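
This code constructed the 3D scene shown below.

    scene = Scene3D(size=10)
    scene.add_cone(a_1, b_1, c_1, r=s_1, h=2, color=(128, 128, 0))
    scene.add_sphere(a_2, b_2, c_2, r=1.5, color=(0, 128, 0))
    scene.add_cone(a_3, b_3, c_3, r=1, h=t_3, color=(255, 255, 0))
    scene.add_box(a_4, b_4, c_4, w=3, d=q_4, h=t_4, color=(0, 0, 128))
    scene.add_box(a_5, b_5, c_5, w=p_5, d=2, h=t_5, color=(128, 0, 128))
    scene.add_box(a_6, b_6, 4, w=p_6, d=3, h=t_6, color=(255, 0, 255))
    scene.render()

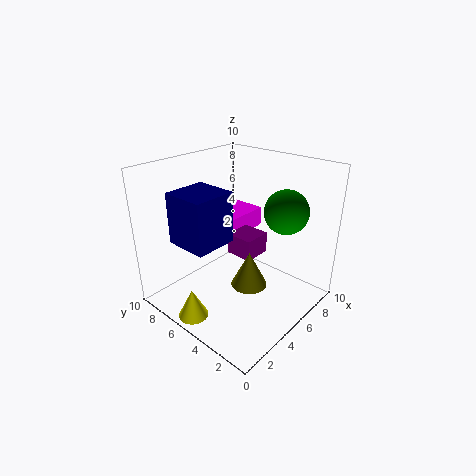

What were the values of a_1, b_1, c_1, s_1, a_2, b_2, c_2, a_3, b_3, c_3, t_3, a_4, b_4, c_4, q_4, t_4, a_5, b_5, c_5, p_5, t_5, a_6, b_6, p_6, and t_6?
a_1 = 2, b_1 = 1.5, c_1 = 4.5, s_1 = 1, a_2 = 7, b_2 = 2.5, c_2 = 7, a_3 = 1, b_3 = 5.5, c_3 = 0.5, t_3 = 2, a_4 = 1.5, b_4 = 5, c_4 = 5, q_4 = 3, t_4 = 3.5, a_5 = 5, b_5 = 4, c_5 = 3.5, p_5 = 2, t_5 = 1.5, a_6 = 6, b_6 = 6.5, p_6 = 3.5, t_6 = 1.5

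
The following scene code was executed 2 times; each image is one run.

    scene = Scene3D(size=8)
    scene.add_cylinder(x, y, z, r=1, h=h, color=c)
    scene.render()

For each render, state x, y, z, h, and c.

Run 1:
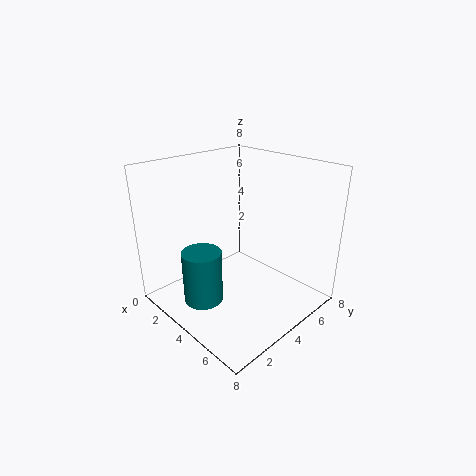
x = 4.25, y = 1.25, z = 1.5, h = 2.75, c = 'teal'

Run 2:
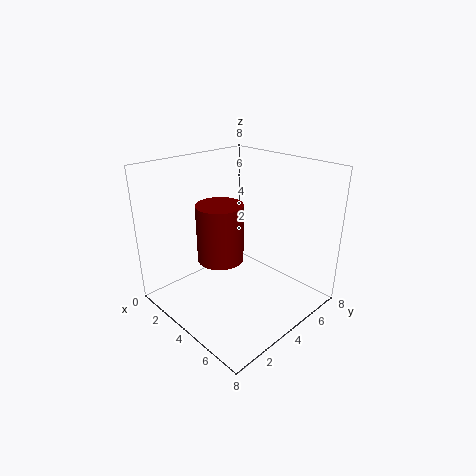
x = 6, y = 1, z = 4.75, h = 2.5, c = 'maroon'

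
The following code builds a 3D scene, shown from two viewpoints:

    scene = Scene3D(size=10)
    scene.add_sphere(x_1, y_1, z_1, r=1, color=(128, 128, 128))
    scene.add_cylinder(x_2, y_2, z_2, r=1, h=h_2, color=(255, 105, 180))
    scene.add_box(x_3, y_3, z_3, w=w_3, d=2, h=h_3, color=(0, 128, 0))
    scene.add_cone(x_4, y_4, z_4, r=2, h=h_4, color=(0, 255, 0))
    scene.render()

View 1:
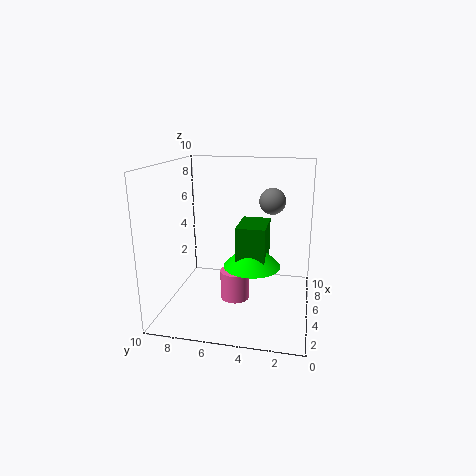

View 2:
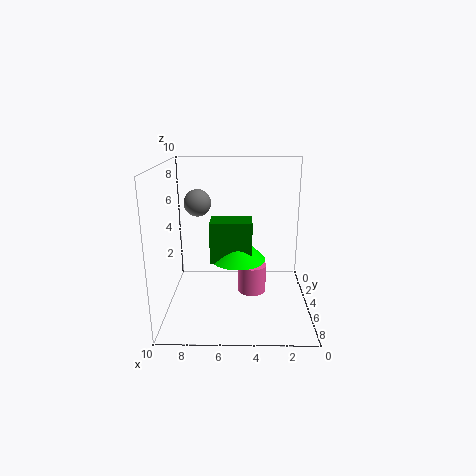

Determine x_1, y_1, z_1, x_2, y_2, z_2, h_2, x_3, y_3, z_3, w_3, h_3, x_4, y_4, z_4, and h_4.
x_1 = 8; y_1 = 3; z_1 = 7; x_2 = 4; y_2 = 5; z_2 = 1; h_2 = 2; x_3 = 4; y_3 = 3; z_3 = 3; w_3 = 3; h_3 = 3; x_4 = 5; y_4 = 4; z_4 = 3; h_4 = 2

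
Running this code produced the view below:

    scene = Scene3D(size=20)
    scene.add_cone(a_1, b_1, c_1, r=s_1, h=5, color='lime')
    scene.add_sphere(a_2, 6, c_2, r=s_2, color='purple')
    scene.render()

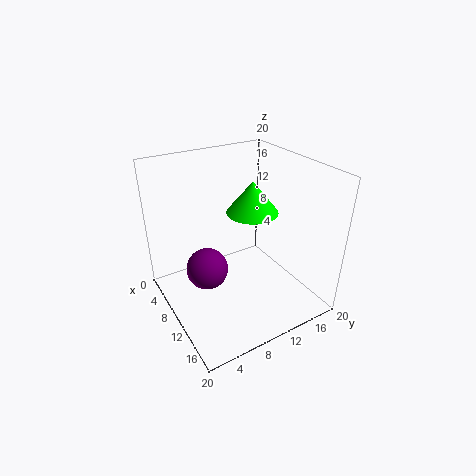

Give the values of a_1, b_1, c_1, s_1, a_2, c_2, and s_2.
a_1 = 6, b_1 = 15, c_1 = 11, s_1 = 4, a_2 = 8, c_2 = 5, s_2 = 3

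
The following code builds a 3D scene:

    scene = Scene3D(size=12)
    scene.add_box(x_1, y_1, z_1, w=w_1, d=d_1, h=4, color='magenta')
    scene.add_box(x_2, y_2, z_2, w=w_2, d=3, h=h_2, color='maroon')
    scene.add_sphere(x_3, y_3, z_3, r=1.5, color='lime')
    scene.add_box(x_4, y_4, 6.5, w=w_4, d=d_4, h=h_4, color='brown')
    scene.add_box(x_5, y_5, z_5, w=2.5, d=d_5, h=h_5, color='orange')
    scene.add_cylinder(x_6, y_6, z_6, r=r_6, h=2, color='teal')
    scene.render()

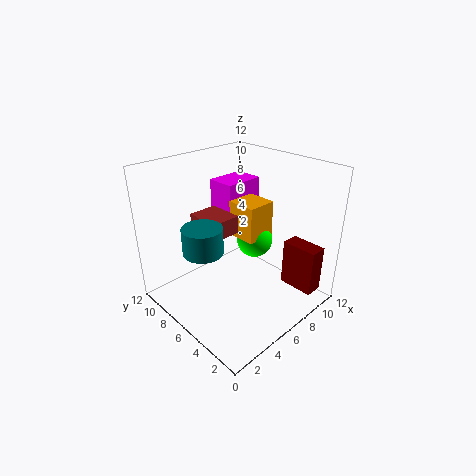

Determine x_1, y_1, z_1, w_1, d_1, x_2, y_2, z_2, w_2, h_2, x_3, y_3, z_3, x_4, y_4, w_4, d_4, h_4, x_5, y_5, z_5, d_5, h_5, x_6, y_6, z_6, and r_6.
x_1 = 6.5, y_1 = 7.5, z_1 = 6, w_1 = 3.5, d_1 = 2.5, x_2 = 9, y_2 = 0.5, z_2 = 1.5, w_2 = 1.5, h_2 = 4, x_3 = 7.5, y_3 = 5.5, z_3 = 5.5, x_4 = 3.5, y_4 = 6, w_4 = 2.5, d_4 = 3, h_4 = 1.5, x_5 = 6, y_5 = 4.5, z_5 = 6, d_5 = 2.5, h_5 = 3, x_6 = 2, y_6 = 5.5, z_6 = 6.5, r_6 = 1.5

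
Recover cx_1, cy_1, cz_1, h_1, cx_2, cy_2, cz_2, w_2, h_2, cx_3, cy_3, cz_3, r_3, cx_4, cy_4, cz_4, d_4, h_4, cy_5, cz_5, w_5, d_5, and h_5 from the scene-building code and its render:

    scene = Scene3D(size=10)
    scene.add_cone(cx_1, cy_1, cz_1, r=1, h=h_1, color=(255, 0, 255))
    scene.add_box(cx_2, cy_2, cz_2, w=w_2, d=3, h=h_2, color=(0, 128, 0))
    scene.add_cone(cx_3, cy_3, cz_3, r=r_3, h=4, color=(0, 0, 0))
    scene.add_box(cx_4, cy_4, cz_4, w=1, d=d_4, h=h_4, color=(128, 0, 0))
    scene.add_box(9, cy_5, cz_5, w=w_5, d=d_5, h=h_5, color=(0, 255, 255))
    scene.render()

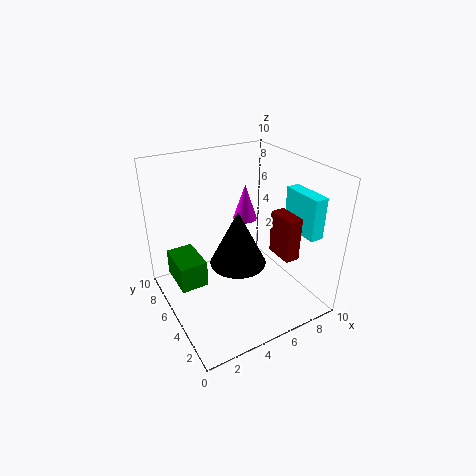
cx_1 = 8; cy_1 = 9; cz_1 = 4; h_1 = 3; cx_2 = 1; cy_2 = 6; cz_2 = 1; w_2 = 2; h_2 = 2; cx_3 = 5; cy_3 = 5; cz_3 = 3; r_3 = 2; cx_4 = 7; cy_4 = 2; cz_4 = 4; d_4 = 2; h_4 = 3; cy_5 = 2; cz_5 = 5; w_5 = 1; d_5 = 3; h_5 = 3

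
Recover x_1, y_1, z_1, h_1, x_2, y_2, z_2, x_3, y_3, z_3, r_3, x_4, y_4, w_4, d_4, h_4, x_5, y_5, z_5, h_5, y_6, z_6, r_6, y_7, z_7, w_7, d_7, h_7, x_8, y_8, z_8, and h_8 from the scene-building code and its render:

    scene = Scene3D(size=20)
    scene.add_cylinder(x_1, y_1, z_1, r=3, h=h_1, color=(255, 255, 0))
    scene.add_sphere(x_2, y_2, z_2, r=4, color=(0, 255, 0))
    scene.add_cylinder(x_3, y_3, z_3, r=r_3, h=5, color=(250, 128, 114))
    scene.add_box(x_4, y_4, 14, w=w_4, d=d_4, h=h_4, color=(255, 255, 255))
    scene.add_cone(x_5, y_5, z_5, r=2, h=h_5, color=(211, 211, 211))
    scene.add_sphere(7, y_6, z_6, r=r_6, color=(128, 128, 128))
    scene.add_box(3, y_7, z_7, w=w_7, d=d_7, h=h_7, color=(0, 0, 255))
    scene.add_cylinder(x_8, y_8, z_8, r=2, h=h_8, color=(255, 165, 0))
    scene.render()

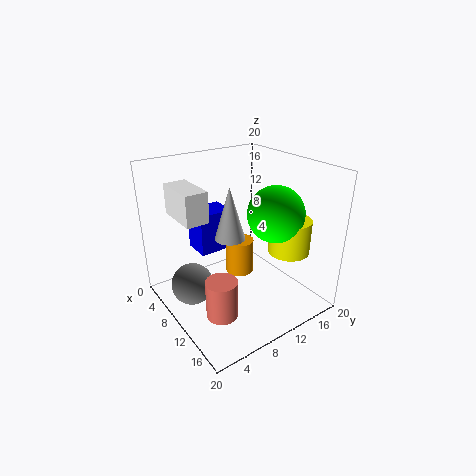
x_1 = 13
y_1 = 17
z_1 = 7
h_1 = 5
x_2 = 12
y_2 = 15
z_2 = 13
x_3 = 15
y_3 = 4
z_3 = 3
r_3 = 2
x_4 = 5
y_4 = 2
w_4 = 6
d_4 = 3
h_4 = 4
x_5 = 11
y_5 = 8
z_5 = 11
h_5 = 7
y_6 = 4
z_6 = 3
r_6 = 3
y_7 = 6
z_7 = 7
w_7 = 4
d_7 = 5
h_7 = 6
x_8 = 9
y_8 = 11
z_8 = 4
h_8 = 5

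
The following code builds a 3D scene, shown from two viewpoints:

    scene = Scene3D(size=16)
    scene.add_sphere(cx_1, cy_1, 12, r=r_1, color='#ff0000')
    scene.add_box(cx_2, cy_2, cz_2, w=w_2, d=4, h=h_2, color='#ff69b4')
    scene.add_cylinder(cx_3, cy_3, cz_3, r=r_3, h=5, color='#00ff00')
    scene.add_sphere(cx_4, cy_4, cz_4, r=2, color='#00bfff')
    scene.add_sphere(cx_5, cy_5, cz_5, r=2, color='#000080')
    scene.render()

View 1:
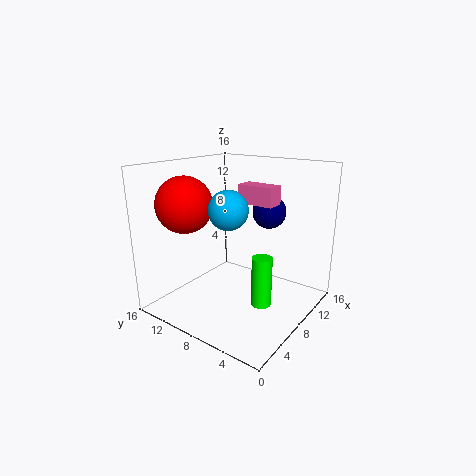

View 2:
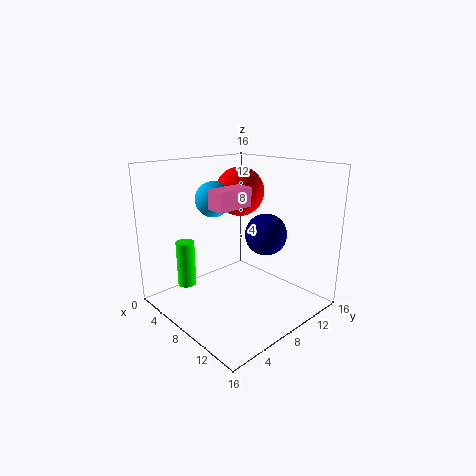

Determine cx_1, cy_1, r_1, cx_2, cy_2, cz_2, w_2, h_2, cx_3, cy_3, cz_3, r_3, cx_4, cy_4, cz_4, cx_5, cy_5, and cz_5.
cx_1 = 4, cy_1 = 12, r_1 = 3, cx_2 = 8, cy_2 = 4, cz_2 = 12, w_2 = 2, h_2 = 2, cx_3 = 5, cy_3 = 3, cz_3 = 3, r_3 = 1, cx_4 = 5, cy_4 = 7, cz_4 = 12, cx_5 = 13, cy_5 = 7, cz_5 = 10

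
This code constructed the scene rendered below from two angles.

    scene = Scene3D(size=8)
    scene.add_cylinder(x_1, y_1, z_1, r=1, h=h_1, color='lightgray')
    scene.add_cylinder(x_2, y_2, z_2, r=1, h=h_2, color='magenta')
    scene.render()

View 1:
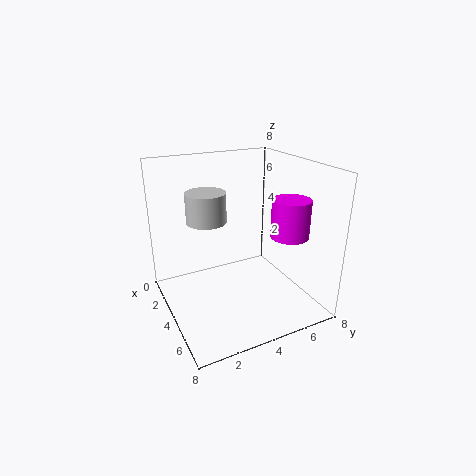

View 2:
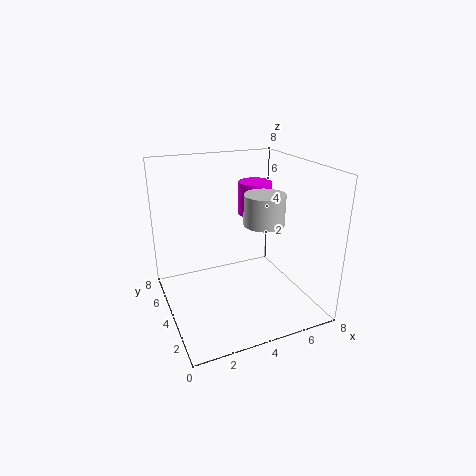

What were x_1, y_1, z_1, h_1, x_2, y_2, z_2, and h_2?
x_1 = 4.5
y_1 = 2
z_1 = 5.5
h_1 = 1.5
x_2 = 6
y_2 = 6
z_2 = 4.5
h_2 = 2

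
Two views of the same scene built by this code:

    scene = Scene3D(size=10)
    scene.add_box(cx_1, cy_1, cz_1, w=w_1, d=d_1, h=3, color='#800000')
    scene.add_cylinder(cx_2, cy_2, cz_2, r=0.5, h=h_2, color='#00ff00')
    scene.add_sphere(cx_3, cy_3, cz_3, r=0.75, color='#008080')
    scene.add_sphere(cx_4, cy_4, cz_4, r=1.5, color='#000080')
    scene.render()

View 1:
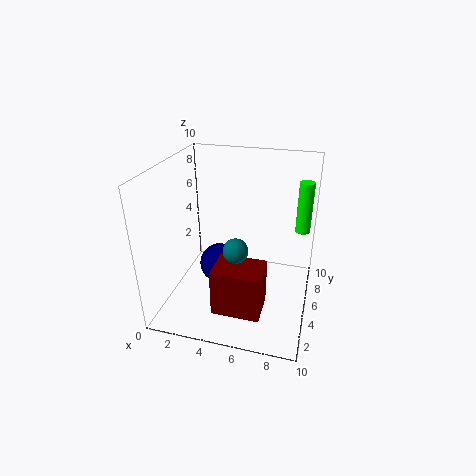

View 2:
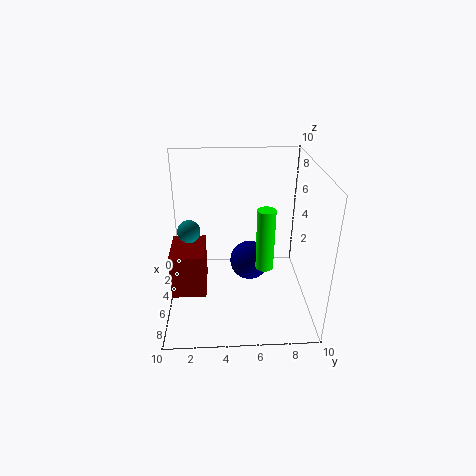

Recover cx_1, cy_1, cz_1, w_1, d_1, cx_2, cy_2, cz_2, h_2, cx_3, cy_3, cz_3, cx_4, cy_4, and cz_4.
cx_1 = 4.5; cy_1 = 0.5; cz_1 = 2; w_1 = 3; d_1 = 2.25; cx_2 = 9.25; cy_2 = 6.25; cz_2 = 5.5; h_2 = 3.5; cx_3 = 5.75; cy_3 = 1.75; cz_3 = 6; cx_4 = 3.25; cy_4 = 6; cz_4 = 2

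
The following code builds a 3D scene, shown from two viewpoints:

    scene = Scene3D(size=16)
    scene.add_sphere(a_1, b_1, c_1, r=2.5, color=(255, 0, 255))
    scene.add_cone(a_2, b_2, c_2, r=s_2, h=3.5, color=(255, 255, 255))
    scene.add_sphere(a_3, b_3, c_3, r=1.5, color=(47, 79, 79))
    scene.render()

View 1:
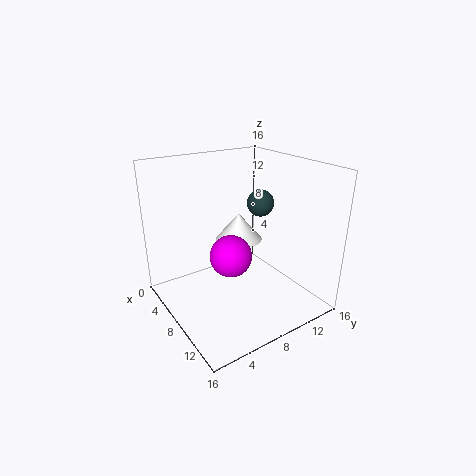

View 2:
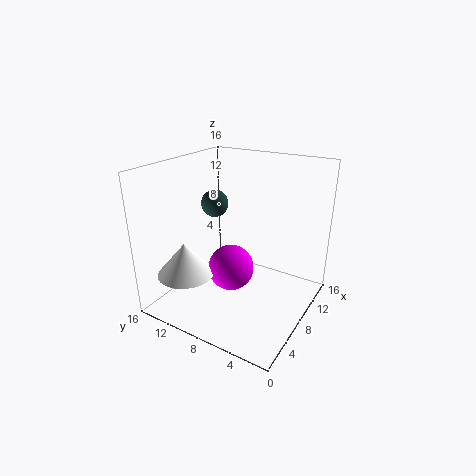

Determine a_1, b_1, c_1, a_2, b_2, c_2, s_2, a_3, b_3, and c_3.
a_1 = 6.5
b_1 = 8
c_1 = 5
a_2 = 3
b_2 = 11.5
c_2 = 5
s_2 = 3
a_3 = 8
b_3 = 11
c_3 = 11.5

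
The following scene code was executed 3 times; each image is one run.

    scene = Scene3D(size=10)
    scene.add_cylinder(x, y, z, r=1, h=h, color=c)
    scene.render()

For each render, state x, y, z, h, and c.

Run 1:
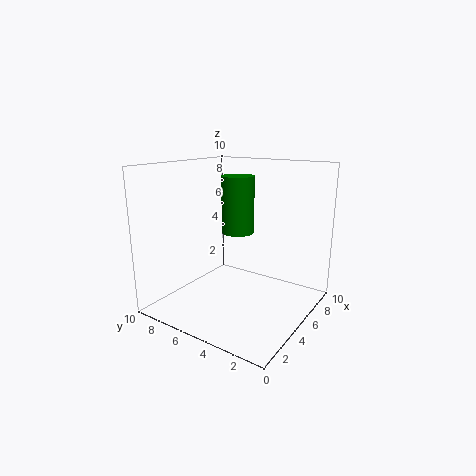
x = 3.5; y = 4; z = 6; h = 3.5; c = 'green'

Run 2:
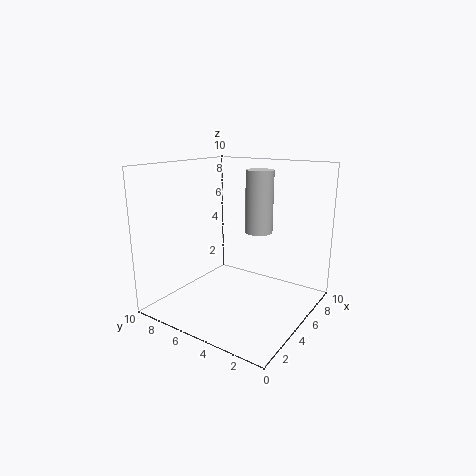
x = 7; y = 4.5; z = 5; h = 4.5; c = 'lightgray'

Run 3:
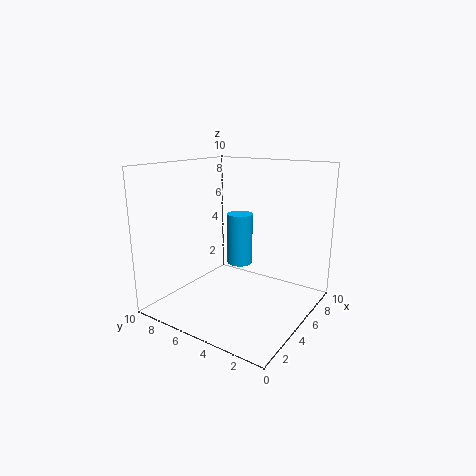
x = 7.5; y = 6.5; z = 2; h = 4; c = 'deepskyblue'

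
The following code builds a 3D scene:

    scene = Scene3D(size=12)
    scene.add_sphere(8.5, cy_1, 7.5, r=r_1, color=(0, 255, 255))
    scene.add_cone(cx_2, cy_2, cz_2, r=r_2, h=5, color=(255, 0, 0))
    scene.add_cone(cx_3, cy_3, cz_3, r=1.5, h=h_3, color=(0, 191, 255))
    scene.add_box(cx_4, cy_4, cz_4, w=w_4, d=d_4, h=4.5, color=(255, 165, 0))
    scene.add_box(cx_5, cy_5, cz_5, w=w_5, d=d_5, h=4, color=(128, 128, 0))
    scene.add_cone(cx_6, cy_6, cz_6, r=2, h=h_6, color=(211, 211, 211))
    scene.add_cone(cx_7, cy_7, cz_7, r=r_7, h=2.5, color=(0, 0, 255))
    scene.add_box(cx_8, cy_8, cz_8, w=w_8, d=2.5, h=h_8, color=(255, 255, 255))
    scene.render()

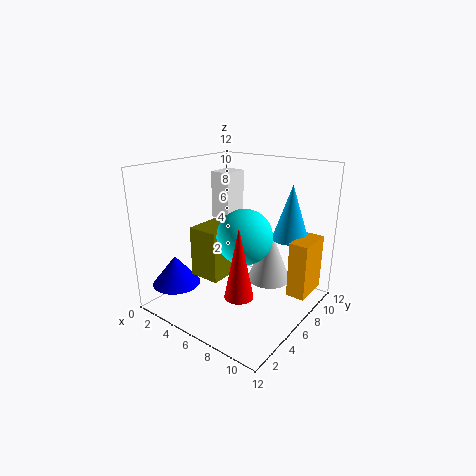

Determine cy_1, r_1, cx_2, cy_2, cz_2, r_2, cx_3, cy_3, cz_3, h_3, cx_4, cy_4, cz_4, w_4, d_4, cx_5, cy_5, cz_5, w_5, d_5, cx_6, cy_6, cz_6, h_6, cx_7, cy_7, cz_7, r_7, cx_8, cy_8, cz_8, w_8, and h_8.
cy_1 = 3.5; r_1 = 2; cx_2 = 9.5; cy_2 = 1.5; cz_2 = 4; r_2 = 1; cx_3 = 9.5; cy_3 = 8.5; cz_3 = 6; h_3 = 4.5; cx_4 = 10.5; cy_4 = 6.5; cz_4 = 2; w_4 = 1.5; d_4 = 3; cx_5 = 4; cy_5 = 2.5; cz_5 = 3.5; w_5 = 2.5; d_5 = 4; cx_6 = 7; cy_6 = 9.5; cz_6 = 1; h_6 = 5; cx_7 = 2; cy_7 = 2.5; cz_7 = 2; r_7 = 2; cx_8 = 0.5; cy_8 = 9; cz_8 = 6; w_8 = 2; h_8 = 4.5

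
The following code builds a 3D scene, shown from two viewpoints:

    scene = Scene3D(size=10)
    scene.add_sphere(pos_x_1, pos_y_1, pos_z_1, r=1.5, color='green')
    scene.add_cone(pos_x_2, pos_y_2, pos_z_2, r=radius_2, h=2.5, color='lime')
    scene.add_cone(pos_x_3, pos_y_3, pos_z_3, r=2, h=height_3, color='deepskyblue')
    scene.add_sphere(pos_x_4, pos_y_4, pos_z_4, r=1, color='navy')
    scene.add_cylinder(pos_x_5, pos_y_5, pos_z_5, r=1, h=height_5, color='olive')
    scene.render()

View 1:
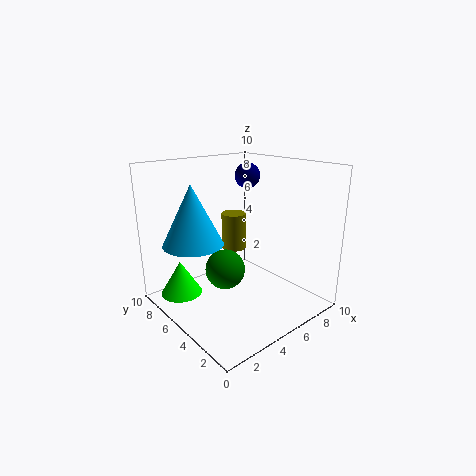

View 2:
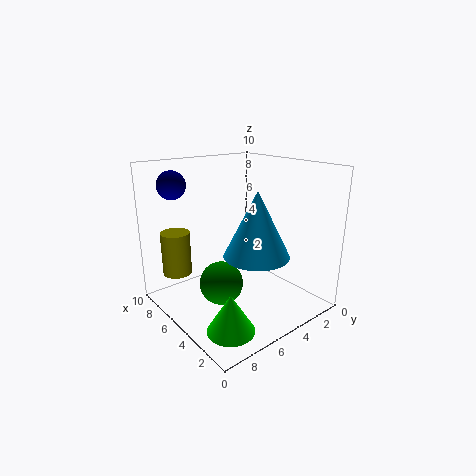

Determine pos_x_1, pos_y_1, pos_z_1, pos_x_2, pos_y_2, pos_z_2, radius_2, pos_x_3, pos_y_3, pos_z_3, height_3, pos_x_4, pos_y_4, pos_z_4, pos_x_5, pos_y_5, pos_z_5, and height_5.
pos_x_1 = 5
pos_y_1 = 6.5
pos_z_1 = 2
pos_x_2 = 2
pos_y_2 = 8
pos_z_2 = 0.5
radius_2 = 1.5
pos_x_3 = 2
pos_y_3 = 6
pos_z_3 = 5
height_3 = 4
pos_x_4 = 8.5
pos_y_4 = 8
pos_z_4 = 8.5
pos_x_5 = 7.5
pos_y_5 = 8.5
pos_z_5 = 2.5
height_5 = 3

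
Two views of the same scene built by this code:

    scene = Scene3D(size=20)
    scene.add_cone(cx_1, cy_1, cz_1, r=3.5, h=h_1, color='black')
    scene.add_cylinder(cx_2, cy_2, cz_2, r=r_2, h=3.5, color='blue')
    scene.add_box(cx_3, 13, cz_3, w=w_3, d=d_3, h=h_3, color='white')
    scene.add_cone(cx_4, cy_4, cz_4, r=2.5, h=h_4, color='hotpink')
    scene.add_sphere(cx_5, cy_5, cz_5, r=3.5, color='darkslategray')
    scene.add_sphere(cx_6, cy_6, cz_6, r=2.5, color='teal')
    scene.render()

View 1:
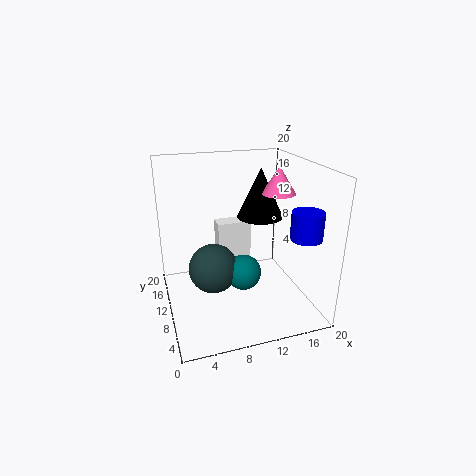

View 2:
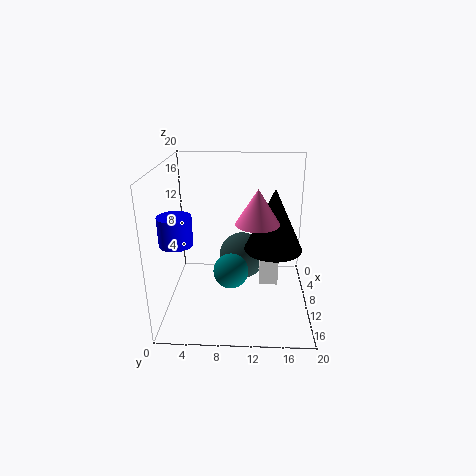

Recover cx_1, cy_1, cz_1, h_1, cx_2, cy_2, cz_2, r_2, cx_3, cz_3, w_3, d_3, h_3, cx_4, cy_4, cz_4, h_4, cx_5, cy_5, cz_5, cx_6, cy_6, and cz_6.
cx_1 = 15
cy_1 = 14.5
cz_1 = 11
h_1 = 7.5
cx_2 = 16.5
cy_2 = 3
cz_2 = 12
r_2 = 2
cx_3 = 8
cz_3 = 4.5
w_3 = 5
d_3 = 2.5
h_3 = 6.5
cx_4 = 17
cy_4 = 12.5
cz_4 = 15
h_4 = 4
cx_5 = 6.5
cy_5 = 10.5
cz_5 = 5.5
cx_6 = 10.5
cy_6 = 9
cz_6 = 5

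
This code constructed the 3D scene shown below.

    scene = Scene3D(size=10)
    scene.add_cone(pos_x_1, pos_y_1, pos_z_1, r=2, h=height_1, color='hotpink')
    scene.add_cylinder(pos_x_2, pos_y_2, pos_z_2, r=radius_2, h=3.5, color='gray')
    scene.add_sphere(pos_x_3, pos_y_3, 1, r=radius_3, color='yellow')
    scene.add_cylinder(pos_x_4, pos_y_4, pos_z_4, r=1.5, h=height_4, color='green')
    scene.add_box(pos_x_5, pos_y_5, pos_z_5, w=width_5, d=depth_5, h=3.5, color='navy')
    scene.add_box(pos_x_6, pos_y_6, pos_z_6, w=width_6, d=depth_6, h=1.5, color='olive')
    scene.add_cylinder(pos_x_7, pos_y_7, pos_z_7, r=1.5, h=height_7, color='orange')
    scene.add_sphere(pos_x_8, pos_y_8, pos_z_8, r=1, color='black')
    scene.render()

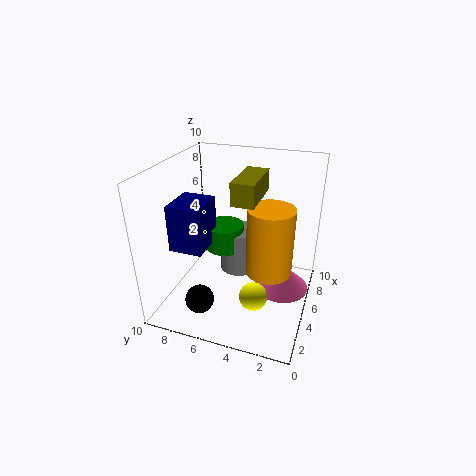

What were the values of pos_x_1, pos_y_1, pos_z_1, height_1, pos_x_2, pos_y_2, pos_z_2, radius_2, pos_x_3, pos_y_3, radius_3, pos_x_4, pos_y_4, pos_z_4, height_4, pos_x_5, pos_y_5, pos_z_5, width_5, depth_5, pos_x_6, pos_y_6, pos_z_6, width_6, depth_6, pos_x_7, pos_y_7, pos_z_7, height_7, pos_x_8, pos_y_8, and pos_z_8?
pos_x_1 = 6.5
pos_y_1 = 2
pos_z_1 = 0.5
height_1 = 2
pos_x_2 = 8
pos_y_2 = 6
pos_z_2 = 0.5
radius_2 = 1.5
pos_x_3 = 4
pos_y_3 = 3.5
radius_3 = 1
pos_x_4 = 7.5
pos_y_4 = 7
pos_z_4 = 2.5
height_4 = 2
pos_x_5 = 4
pos_y_5 = 7.5
pos_z_5 = 3.5
width_5 = 3
depth_5 = 2.5
pos_x_6 = 3.5
pos_y_6 = 3.5
pos_z_6 = 8
width_6 = 3.5
depth_6 = 1.5
pos_x_7 = 4
pos_y_7 = 2.5
pos_z_7 = 3.5
height_7 = 4.5
pos_x_8 = 2.5
pos_y_8 = 7
pos_z_8 = 1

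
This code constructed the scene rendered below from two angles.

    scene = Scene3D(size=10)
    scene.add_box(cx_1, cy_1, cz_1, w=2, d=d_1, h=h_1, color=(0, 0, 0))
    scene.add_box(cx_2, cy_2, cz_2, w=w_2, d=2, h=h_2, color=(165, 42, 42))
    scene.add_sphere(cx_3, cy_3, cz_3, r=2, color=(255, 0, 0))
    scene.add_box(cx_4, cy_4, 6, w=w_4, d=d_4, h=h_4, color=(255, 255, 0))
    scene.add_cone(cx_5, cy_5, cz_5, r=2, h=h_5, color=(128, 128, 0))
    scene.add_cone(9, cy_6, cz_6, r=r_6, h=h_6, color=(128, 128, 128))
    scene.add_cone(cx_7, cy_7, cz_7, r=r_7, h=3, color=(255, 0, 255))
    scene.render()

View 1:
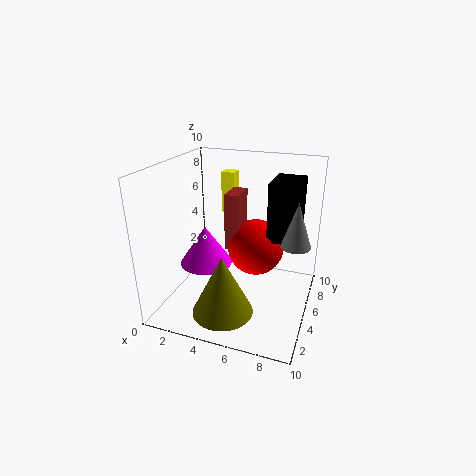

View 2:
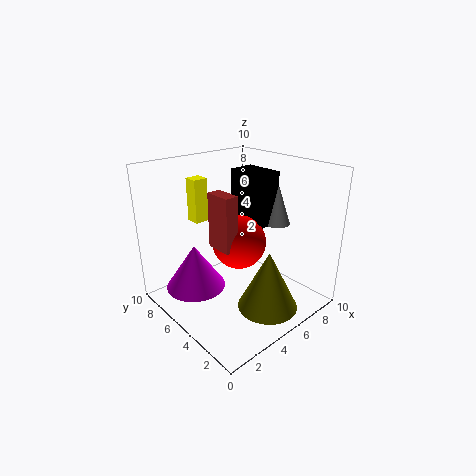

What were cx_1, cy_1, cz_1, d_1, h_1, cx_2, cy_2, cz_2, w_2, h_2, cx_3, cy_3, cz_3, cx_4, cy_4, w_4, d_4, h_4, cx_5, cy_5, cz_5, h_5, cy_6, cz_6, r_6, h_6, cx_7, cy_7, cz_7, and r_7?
cx_1 = 7; cy_1 = 5; cz_1 = 5; d_1 = 3; h_1 = 4; cx_2 = 4; cy_2 = 5; cz_2 = 4; w_2 = 1; h_2 = 4; cx_3 = 6; cy_3 = 6; cz_3 = 4; cx_4 = 3; cy_4 = 7; w_4 = 1; d_4 = 1; h_4 = 3; cx_5 = 5; cy_5 = 2; cz_5 = 1; h_5 = 4; cy_6 = 5; cz_6 = 5; r_6 = 1; h_6 = 3; cx_7 = 2; cy_7 = 6; cz_7 = 2; r_7 = 2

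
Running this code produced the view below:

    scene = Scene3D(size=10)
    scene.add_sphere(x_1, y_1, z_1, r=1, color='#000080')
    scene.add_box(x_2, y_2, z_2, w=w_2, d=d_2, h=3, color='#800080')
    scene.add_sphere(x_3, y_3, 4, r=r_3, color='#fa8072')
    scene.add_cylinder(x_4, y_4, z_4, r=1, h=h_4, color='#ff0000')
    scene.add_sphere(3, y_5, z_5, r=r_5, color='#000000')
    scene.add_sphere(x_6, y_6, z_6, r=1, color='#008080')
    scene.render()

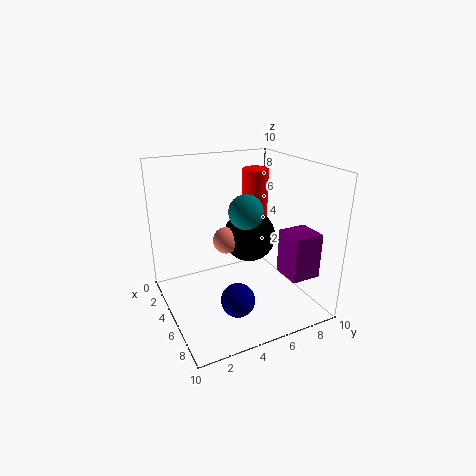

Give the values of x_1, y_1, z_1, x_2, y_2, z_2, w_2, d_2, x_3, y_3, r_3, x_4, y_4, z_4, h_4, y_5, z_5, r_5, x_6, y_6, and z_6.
x_1 = 9, y_1 = 3, z_1 = 3, x_2 = 7, y_2 = 7, z_2 = 3, w_2 = 2, d_2 = 2, x_3 = 3, y_3 = 5, r_3 = 1, x_4 = 2, y_4 = 8, z_4 = 5, h_4 = 4, y_5 = 7, z_5 = 4, r_5 = 2, x_6 = 8, y_6 = 4, z_6 = 8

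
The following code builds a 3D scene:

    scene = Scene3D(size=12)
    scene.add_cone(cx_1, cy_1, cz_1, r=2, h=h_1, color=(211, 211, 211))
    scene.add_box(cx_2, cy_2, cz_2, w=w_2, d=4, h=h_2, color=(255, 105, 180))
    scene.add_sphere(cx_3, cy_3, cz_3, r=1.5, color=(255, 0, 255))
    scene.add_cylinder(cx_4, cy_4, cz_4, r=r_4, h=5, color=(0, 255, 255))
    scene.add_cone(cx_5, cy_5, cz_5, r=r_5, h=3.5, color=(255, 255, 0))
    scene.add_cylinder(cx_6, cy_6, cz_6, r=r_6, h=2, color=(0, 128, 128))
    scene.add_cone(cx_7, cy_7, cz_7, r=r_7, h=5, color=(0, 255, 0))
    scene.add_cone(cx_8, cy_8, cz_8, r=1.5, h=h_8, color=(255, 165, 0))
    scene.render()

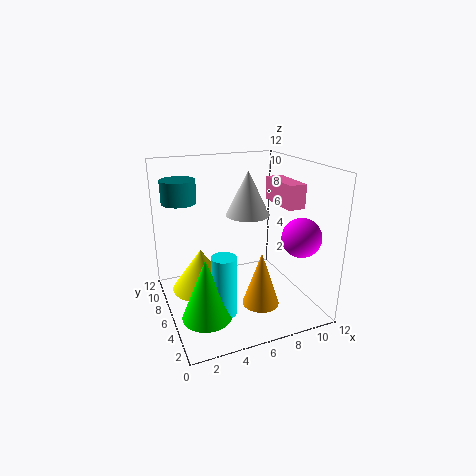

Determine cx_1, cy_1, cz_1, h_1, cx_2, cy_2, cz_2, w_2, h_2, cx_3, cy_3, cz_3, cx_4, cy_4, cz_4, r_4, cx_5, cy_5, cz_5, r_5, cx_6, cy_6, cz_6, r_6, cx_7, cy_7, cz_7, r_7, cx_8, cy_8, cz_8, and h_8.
cx_1 = 8; cy_1 = 8.5; cz_1 = 7; h_1 = 4; cx_2 = 9.5; cy_2 = 4; cz_2 = 8.5; w_2 = 1.5; h_2 = 2; cx_3 = 9.5; cy_3 = 2; cz_3 = 7; cx_4 = 4; cy_4 = 4; cz_4 = 0.5; r_4 = 1; cx_5 = 3; cy_5 = 7; cz_5 = 1.5; r_5 = 2.5; cx_6 = 2; cy_6 = 9.5; cz_6 = 8.5; r_6 = 1.5; cx_7 = 2.5; cy_7 = 4; cz_7 = 0.5; r_7 = 2; cx_8 = 7; cy_8 = 3.5; cz_8 = 1; h_8 = 4.5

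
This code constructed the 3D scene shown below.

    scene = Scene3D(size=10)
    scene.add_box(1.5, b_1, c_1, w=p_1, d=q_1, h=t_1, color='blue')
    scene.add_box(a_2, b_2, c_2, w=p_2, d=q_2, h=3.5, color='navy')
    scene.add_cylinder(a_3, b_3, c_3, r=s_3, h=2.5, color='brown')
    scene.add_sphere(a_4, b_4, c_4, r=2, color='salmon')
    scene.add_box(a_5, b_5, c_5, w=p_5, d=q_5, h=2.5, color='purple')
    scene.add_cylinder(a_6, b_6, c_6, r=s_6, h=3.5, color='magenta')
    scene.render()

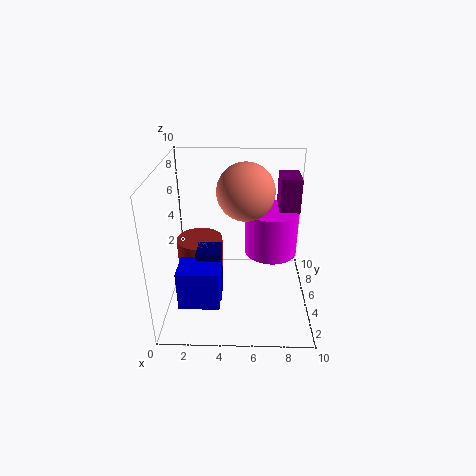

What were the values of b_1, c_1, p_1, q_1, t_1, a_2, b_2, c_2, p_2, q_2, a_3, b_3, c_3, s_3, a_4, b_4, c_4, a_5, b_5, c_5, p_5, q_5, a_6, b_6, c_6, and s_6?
b_1 = 0.5, c_1 = 2.5, p_1 = 2.5, q_1 = 2, t_1 = 2.5, a_2 = 2.5, b_2 = 2, c_2 = 2, p_2 = 1.5, q_2 = 1.5, a_3 = 2.5, b_3 = 4, c_3 = 3, s_3 = 1.5, a_4 = 5.5, b_4 = 6, c_4 = 8, a_5 = 8, b_5 = 7, c_5 = 6, p_5 = 1.5, q_5 = 2.5, a_6 = 7.5, b_6 = 7.5, c_6 = 2.5, s_6 = 2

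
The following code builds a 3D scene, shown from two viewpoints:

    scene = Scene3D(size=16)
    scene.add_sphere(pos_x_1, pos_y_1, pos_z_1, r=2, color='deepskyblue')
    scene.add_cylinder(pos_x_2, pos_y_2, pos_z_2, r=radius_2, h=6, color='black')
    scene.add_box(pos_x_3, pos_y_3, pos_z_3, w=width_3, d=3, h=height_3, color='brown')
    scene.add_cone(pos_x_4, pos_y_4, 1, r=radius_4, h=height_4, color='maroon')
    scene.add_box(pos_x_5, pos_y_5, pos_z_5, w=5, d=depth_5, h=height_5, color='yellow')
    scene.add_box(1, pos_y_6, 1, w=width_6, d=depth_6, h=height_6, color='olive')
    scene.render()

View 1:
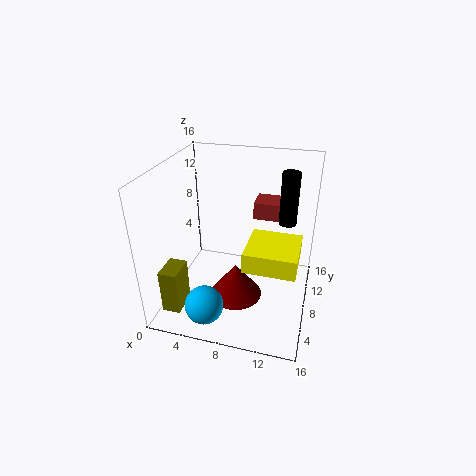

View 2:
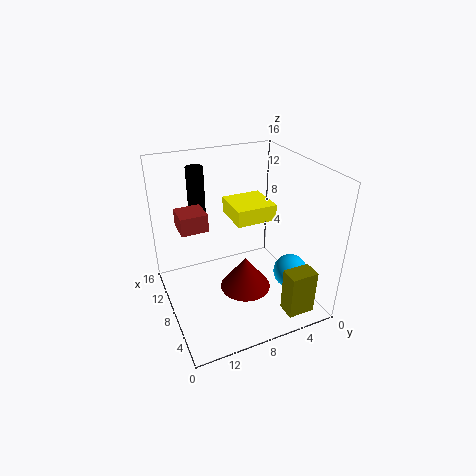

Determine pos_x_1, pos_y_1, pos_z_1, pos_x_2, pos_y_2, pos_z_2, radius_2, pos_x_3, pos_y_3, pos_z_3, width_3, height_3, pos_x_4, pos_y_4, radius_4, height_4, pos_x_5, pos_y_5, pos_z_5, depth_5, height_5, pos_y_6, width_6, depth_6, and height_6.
pos_x_1 = 6; pos_y_1 = 2; pos_z_1 = 3; pos_x_2 = 13; pos_y_2 = 11; pos_z_2 = 9; radius_2 = 1; pos_x_3 = 9; pos_y_3 = 11; pos_z_3 = 9; width_3 = 3; height_3 = 2; pos_x_4 = 8; pos_y_4 = 7; radius_4 = 3; height_4 = 4; pos_x_5 = 10; pos_y_5 = 2; pos_z_5 = 8; depth_5 = 5; height_5 = 2; pos_y_6 = 2; width_6 = 2; depth_6 = 3; height_6 = 5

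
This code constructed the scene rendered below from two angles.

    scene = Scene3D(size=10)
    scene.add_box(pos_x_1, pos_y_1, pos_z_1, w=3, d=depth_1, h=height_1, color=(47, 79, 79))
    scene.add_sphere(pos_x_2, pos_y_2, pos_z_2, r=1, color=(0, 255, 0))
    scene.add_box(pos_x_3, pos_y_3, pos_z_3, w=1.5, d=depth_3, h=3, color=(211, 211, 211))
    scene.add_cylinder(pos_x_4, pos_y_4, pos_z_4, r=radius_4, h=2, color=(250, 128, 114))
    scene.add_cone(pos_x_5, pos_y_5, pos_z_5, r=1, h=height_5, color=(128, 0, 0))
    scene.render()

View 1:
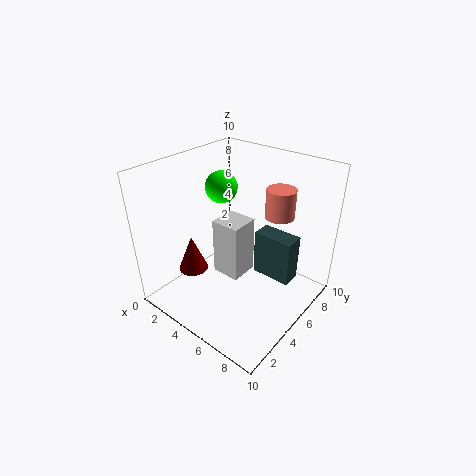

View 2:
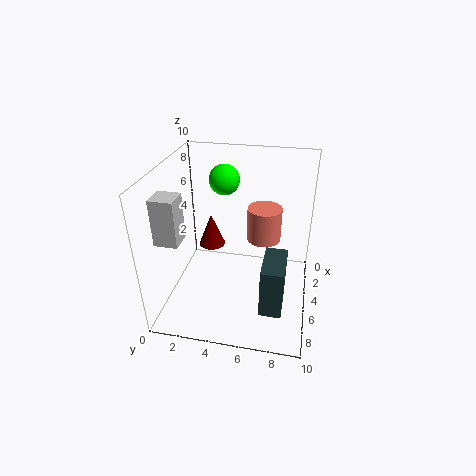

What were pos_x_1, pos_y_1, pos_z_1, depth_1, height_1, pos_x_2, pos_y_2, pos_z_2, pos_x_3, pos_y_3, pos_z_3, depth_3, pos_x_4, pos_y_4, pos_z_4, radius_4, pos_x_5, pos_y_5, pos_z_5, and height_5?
pos_x_1 = 5; pos_y_1 = 7; pos_z_1 = 1; depth_1 = 1.5; height_1 = 3.5; pos_x_2 = 4.5; pos_y_2 = 4; pos_z_2 = 9; pos_x_3 = 7; pos_y_3 = 0.5; pos_z_3 = 6; depth_3 = 1.5; pos_x_4 = 7; pos_y_4 = 7; pos_z_4 = 6.5; radius_4 = 1; pos_x_5 = 3; pos_y_5 = 2.5; pos_z_5 = 3; height_5 = 2.5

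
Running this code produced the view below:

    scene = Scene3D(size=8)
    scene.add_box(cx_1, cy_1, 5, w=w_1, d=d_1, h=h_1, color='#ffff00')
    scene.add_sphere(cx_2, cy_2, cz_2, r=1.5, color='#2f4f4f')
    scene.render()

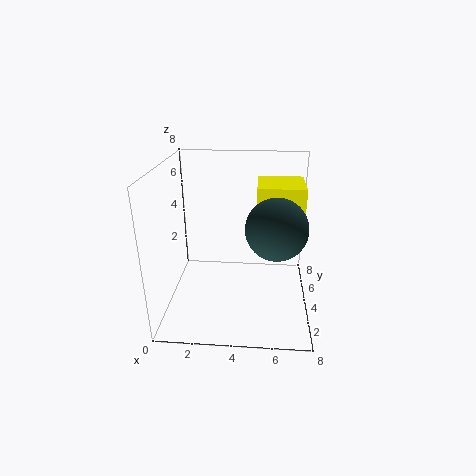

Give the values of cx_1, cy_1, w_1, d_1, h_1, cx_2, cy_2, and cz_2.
cx_1 = 5; cy_1 = 3.5; w_1 = 2.5; d_1 = 2.5; h_1 = 2; cx_2 = 6; cy_2 = 2; cz_2 = 5.5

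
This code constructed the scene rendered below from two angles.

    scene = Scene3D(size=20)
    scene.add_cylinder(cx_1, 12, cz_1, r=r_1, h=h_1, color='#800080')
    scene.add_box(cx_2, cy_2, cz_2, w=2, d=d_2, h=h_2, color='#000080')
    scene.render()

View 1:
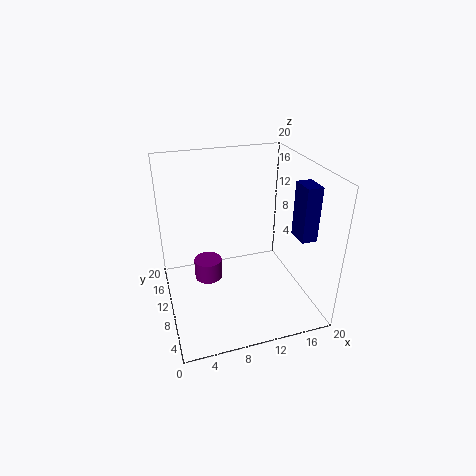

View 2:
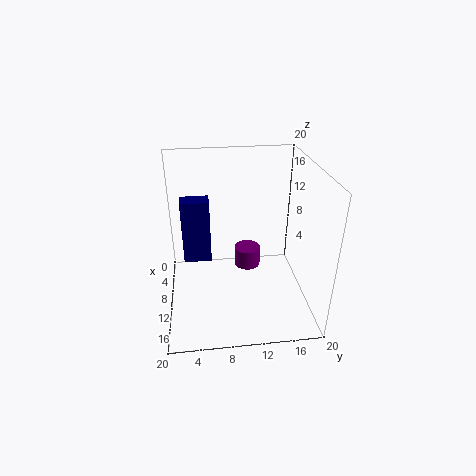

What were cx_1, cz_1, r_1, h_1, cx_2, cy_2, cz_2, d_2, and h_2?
cx_1 = 6
cz_1 = 3
r_1 = 2
h_1 = 3
cx_2 = 16
cy_2 = 3
cz_2 = 12
d_2 = 3
h_2 = 7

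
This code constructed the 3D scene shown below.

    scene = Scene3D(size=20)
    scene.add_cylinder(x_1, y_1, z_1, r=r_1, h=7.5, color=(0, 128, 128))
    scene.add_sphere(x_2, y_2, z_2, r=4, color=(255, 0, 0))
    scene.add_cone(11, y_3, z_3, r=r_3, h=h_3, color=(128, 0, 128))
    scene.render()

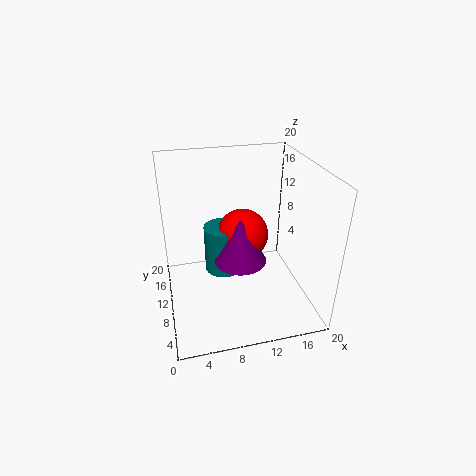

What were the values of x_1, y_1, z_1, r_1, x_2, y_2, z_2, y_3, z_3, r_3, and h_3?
x_1 = 9
y_1 = 15.5
z_1 = 1.5
r_1 = 3
x_2 = 12
y_2 = 15
z_2 = 7.5
y_3 = 12.5
z_3 = 4.5
r_3 = 4
h_3 = 7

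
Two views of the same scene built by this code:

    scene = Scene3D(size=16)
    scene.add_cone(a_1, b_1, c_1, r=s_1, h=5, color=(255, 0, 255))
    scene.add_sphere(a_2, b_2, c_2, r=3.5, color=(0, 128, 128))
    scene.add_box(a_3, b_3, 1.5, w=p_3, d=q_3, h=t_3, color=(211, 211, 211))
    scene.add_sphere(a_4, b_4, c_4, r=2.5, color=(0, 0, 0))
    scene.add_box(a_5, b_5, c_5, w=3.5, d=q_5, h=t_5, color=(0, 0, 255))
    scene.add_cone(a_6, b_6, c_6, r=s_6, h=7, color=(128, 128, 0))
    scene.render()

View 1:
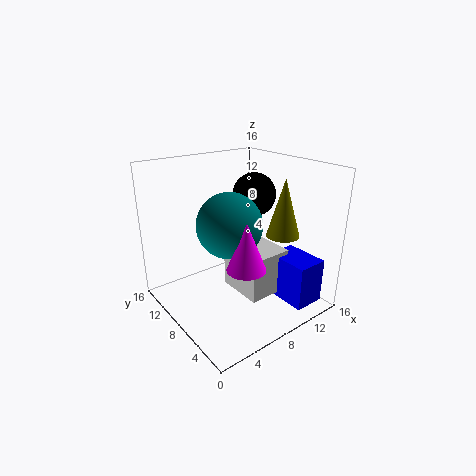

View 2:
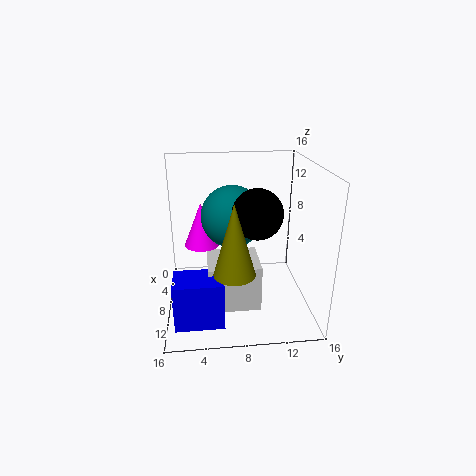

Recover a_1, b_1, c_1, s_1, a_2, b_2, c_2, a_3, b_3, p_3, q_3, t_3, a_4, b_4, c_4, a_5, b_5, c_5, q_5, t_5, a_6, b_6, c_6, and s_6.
a_1 = 6; b_1 = 4; c_1 = 6.5; s_1 = 2; a_2 = 6.5; b_2 = 7.5; c_2 = 10; a_3 = 7.5; b_3 = 4.5; p_3 = 5; q_3 = 5.5; t_3 = 5; a_4 = 11.5; b_4 = 9.5; c_4 = 12; a_5 = 11; b_5 = 1; c_5 = 1; q_5 = 5; t_5 = 5; a_6 = 14; b_6 = 7; c_6 = 7; s_6 = 2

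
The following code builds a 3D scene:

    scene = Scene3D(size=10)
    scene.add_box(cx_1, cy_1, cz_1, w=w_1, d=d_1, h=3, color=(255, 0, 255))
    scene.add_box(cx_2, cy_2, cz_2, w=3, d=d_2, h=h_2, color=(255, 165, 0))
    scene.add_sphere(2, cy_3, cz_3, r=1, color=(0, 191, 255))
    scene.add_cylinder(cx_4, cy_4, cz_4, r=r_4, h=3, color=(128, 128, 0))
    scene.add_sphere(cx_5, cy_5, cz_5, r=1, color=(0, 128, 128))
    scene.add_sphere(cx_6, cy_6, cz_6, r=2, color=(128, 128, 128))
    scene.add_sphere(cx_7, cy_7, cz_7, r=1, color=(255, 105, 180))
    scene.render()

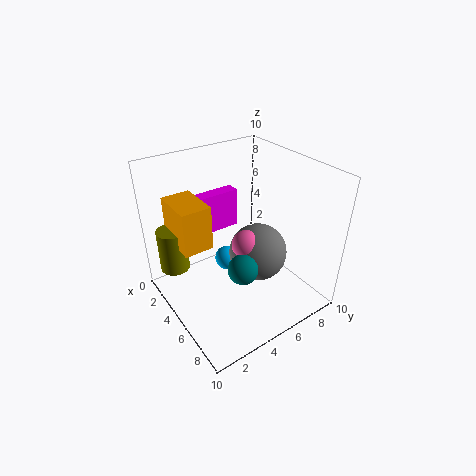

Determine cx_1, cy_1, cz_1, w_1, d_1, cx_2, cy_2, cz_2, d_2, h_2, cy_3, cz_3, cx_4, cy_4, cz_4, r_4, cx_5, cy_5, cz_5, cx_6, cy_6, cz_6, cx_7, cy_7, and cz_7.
cx_1 = 1, cy_1 = 4, cz_1 = 4, w_1 = 1, d_1 = 3, cx_2 = 2, cy_2 = 1, cz_2 = 5, d_2 = 2, h_2 = 3, cy_3 = 6, cz_3 = 1, cx_4 = 3, cy_4 = 1, cz_4 = 3, r_4 = 1, cx_5 = 7, cy_5 = 4, cz_5 = 4, cx_6 = 6, cy_6 = 6, cz_6 = 4, cx_7 = 6, cy_7 = 5, cz_7 = 5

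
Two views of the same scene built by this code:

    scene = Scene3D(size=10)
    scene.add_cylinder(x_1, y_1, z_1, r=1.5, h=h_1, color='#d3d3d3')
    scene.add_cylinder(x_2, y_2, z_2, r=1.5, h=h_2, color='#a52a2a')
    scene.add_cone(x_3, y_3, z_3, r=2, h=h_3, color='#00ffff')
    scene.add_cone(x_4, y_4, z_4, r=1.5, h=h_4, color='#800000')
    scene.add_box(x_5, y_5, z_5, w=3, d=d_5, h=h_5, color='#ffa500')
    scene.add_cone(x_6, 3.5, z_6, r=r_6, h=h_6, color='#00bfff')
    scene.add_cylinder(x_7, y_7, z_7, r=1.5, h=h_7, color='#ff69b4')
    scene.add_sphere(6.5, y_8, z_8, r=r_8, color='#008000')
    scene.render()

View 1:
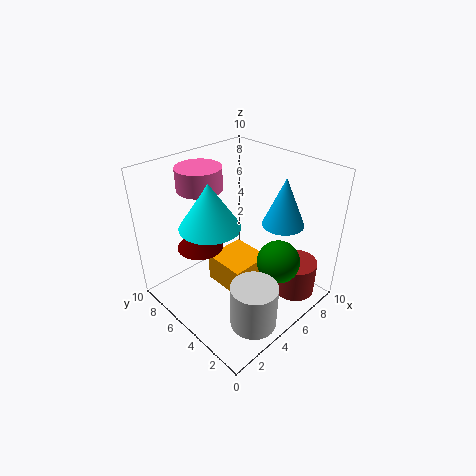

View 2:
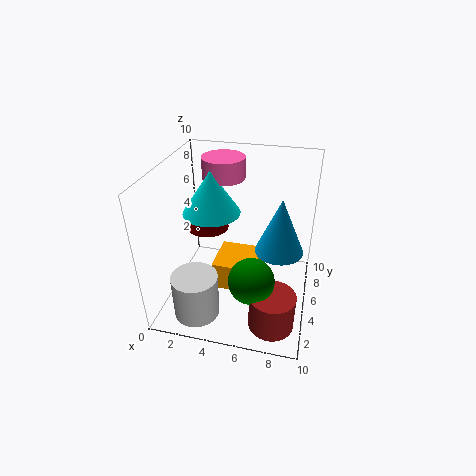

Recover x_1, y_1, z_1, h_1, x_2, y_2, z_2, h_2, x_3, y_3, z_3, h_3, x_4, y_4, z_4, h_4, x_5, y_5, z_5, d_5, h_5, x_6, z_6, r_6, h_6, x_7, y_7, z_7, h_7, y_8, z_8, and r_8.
x_1 = 3; y_1 = 1.5; z_1 = 1; h_1 = 3; x_2 = 8; y_2 = 2; z_2 = 0.5; h_2 = 2.5; x_3 = 3; y_3 = 5.5; z_3 = 6.5; h_3 = 3; x_4 = 2.5; y_4 = 6; z_4 = 5; h_4 = 2; x_5 = 3.5; y_5 = 3.5; z_5 = 1.5; d_5 = 3; h_5 = 2; x_6 = 8; z_6 = 5.5; r_6 = 1.5; h_6 = 3.5; x_7 = 3.5; y_7 = 7; z_7 = 8.5; h_7 = 1.5; y_8 = 2.5; z_8 = 3.5; r_8 = 1.5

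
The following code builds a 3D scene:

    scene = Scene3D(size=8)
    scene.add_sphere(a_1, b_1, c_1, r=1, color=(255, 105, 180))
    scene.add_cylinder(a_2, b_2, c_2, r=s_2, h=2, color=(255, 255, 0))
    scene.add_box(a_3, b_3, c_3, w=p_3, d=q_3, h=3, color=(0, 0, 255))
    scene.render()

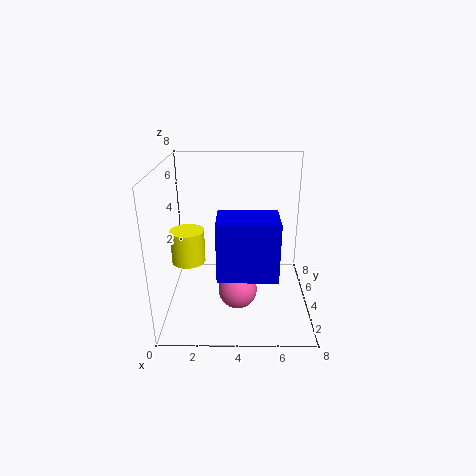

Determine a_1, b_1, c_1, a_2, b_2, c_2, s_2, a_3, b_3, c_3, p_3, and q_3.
a_1 = 4
b_1 = 2
c_1 = 2
a_2 = 1
b_2 = 5
c_2 = 2
s_2 = 1
a_3 = 3
b_3 = 1
c_3 = 3
p_3 = 3
q_3 = 2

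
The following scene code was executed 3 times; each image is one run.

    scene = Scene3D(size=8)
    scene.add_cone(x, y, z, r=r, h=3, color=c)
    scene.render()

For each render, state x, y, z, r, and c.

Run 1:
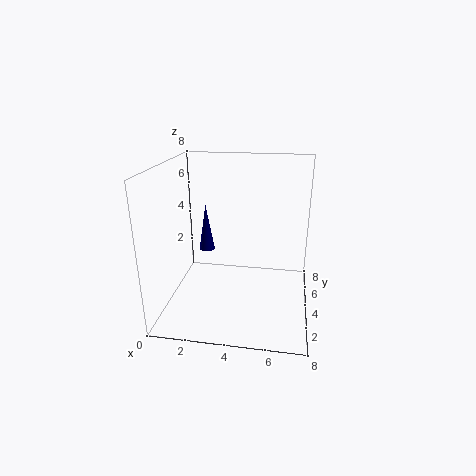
x = 1.5
y = 6.5
z = 2
r = 0.5
c = 'navy'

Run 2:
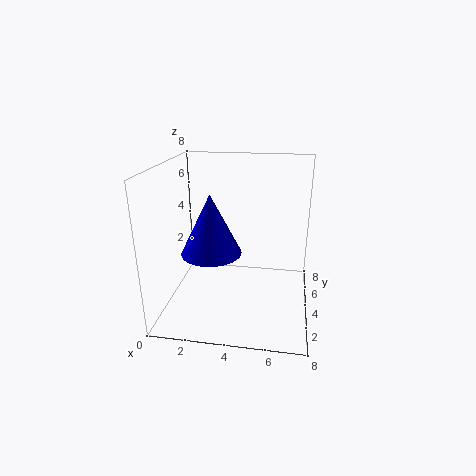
x = 3
y = 2
z = 4
r = 1.5
c = 'blue'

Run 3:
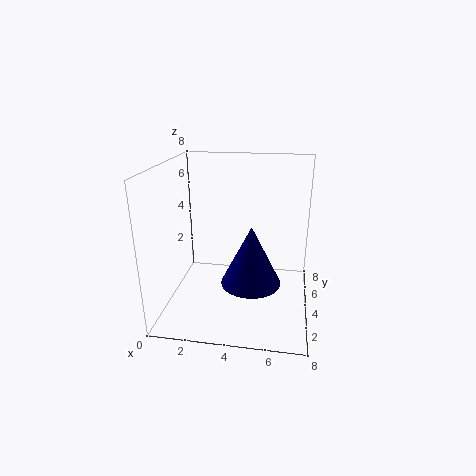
x = 5
y = 2
z = 2.5
r = 1.5
c = 'navy'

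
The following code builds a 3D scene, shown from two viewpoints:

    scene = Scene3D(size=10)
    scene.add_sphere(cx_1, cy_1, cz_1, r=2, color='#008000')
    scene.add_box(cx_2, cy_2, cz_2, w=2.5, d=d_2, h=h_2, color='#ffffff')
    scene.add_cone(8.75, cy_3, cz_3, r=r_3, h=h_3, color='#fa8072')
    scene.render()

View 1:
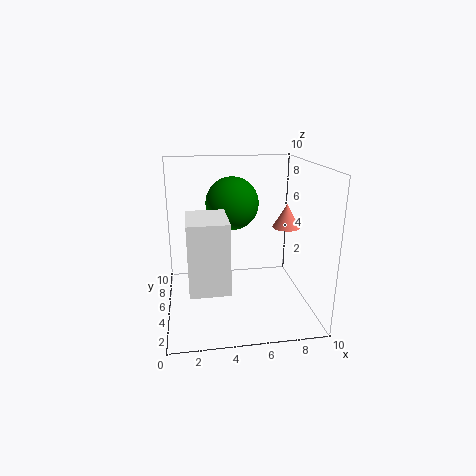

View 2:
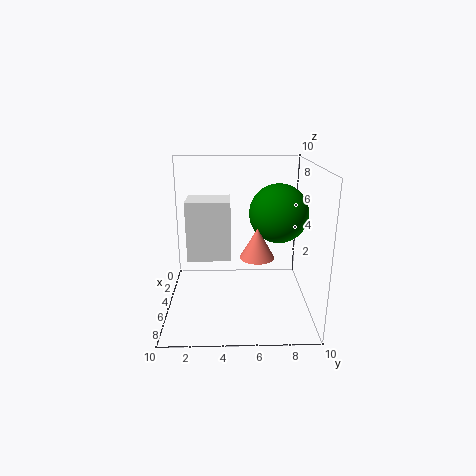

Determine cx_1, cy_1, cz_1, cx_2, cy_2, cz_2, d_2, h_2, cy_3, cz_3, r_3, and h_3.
cx_1 = 5; cy_1 = 7.75; cz_1 = 6.75; cx_2 = 1.5; cy_2 = 1.25; cz_2 = 2.75; d_2 = 3.25; h_2 = 4.5; cy_3 = 6; cz_3 = 5.25; r_3 = 1; h_3 = 1.75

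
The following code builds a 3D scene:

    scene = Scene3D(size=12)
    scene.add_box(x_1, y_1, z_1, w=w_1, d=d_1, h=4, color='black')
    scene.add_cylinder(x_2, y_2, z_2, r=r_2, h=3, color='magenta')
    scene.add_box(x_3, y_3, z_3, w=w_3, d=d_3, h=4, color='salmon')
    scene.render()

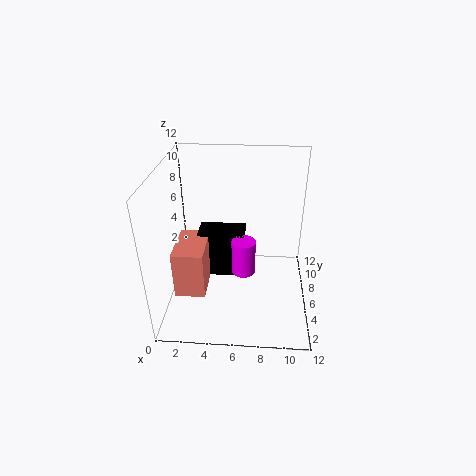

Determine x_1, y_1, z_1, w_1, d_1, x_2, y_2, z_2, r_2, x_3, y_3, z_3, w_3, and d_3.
x_1 = 2.5; y_1 = 6; z_1 = 2; w_1 = 4; d_1 = 2.5; x_2 = 6.5; y_2 = 5.5; z_2 = 3; r_2 = 1; x_3 = 1; y_3 = 3; z_3 = 2; w_3 = 2.5; d_3 = 4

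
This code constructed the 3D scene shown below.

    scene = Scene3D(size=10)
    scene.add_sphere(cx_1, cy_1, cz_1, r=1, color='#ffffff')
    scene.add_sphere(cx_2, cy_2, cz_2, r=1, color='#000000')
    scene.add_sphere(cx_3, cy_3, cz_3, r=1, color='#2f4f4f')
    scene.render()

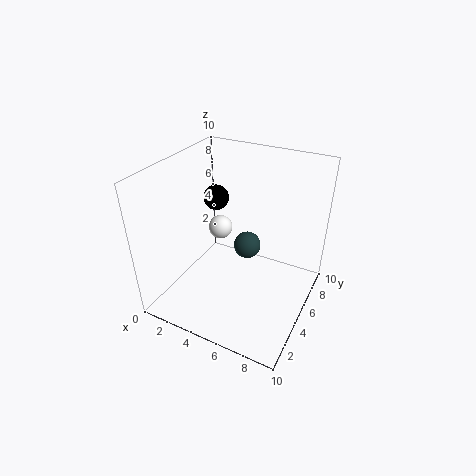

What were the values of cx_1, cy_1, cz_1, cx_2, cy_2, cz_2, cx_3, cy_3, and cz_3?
cx_1 = 1.5, cy_1 = 8.5, cz_1 = 3, cx_2 = 1.5, cy_2 = 8, cz_2 = 6, cx_3 = 5, cy_3 = 6.5, cz_3 = 3.5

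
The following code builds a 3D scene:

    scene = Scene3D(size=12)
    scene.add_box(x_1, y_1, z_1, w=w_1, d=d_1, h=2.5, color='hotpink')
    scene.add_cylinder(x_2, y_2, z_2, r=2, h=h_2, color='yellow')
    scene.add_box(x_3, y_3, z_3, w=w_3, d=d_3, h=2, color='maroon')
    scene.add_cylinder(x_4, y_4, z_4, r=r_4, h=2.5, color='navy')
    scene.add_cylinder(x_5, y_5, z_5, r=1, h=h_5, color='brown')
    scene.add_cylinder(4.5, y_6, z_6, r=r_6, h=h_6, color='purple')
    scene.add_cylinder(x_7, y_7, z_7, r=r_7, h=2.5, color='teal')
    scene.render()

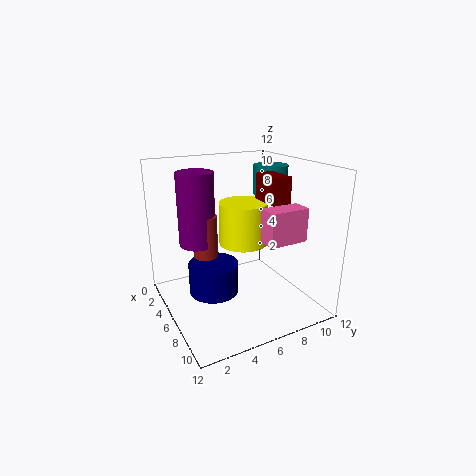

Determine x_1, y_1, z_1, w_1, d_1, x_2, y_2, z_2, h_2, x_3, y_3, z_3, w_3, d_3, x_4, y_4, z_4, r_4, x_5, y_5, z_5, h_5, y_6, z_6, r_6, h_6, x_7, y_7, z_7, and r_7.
x_1 = 9.5
y_1 = 6
z_1 = 7
w_1 = 1.5
d_1 = 3
x_2 = 6
y_2 = 6.5
z_2 = 5.5
h_2 = 3.5
x_3 = 7
y_3 = 7
z_3 = 9.5
w_3 = 2.5
d_3 = 1.5
x_4 = 6.5
y_4 = 3.5
z_4 = 2
r_4 = 2
x_5 = 5
y_5 = 3.5
z_5 = 3.5
h_5 = 4.5
y_6 = 3
z_6 = 5.5
r_6 = 1.5
h_6 = 6
x_7 = 4.5
y_7 = 10
z_7 = 9
r_7 = 1.5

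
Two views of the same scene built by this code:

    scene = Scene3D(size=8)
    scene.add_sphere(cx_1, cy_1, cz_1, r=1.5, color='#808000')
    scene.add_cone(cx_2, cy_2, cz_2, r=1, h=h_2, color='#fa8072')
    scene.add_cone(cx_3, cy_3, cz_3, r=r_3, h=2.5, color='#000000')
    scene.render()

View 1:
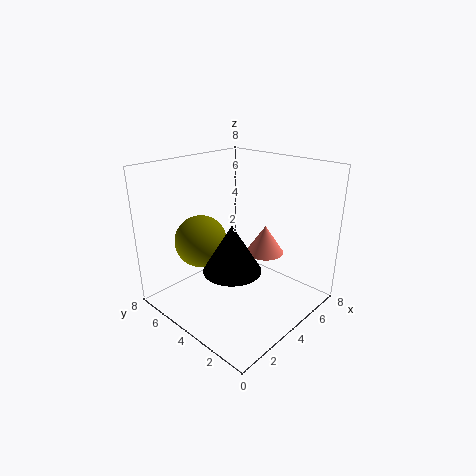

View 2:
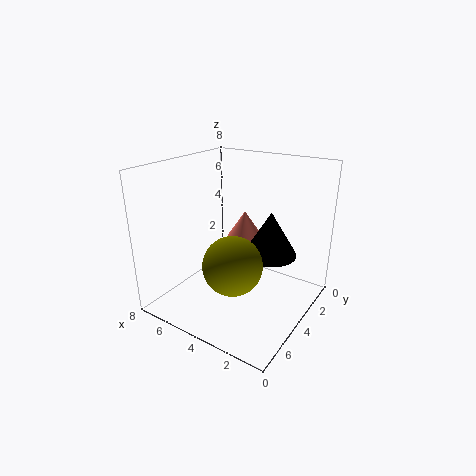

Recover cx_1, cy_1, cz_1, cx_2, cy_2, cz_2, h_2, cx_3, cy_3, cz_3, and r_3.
cx_1 = 3
cy_1 = 6
cz_1 = 3.5
cx_2 = 4.5
cy_2 = 2.5
cz_2 = 3.5
h_2 = 1.5
cx_3 = 2.5
cy_3 = 3
cz_3 = 3
r_3 = 1.5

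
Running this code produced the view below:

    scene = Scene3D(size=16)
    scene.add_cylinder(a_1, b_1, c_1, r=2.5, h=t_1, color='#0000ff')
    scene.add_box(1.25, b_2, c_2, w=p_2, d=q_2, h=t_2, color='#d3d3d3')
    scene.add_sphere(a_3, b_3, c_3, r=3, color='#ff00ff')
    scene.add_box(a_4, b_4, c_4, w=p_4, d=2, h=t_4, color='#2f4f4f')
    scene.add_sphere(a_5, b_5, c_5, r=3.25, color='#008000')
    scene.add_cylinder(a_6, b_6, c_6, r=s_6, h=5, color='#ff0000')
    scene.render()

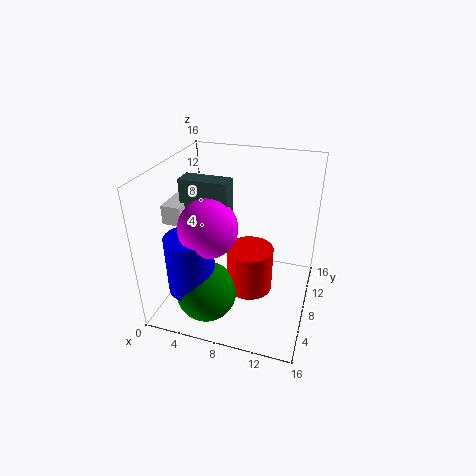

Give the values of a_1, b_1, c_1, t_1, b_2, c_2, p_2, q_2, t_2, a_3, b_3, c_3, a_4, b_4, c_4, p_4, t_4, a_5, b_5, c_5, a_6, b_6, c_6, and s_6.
a_1 = 4.25; b_1 = 3.5; c_1 = 3.75; t_1 = 6.25; b_2 = 4; c_2 = 10.75; p_2 = 2; q_2 = 5.5; t_2 = 2; a_3 = 6; b_3 = 4.5; c_3 = 10.75; a_4 = 2.75; b_4 = 5.25; c_4 = 9.5; p_4 = 5; t_4 = 5.75; a_5 = 5.75; b_5 = 3.75; c_5 = 3.25; a_6 = 9.75; b_6 = 6.75; c_6 = 2.75; s_6 = 2.5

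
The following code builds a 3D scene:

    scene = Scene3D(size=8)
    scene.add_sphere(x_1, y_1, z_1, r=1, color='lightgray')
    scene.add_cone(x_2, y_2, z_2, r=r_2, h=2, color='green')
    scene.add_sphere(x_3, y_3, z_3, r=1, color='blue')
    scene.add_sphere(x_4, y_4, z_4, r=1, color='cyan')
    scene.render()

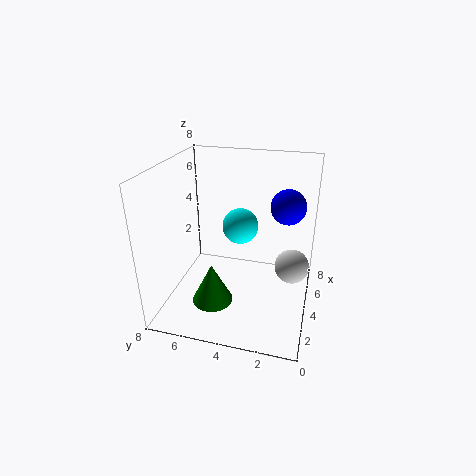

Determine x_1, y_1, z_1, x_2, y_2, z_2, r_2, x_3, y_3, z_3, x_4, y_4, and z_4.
x_1 = 5, y_1 = 1, z_1 = 2, x_2 = 1, y_2 = 4.5, z_2 = 2, r_2 = 1, x_3 = 5.5, y_3 = 1.5, z_3 = 5.5, x_4 = 4.5, y_4 = 4, z_4 = 4.5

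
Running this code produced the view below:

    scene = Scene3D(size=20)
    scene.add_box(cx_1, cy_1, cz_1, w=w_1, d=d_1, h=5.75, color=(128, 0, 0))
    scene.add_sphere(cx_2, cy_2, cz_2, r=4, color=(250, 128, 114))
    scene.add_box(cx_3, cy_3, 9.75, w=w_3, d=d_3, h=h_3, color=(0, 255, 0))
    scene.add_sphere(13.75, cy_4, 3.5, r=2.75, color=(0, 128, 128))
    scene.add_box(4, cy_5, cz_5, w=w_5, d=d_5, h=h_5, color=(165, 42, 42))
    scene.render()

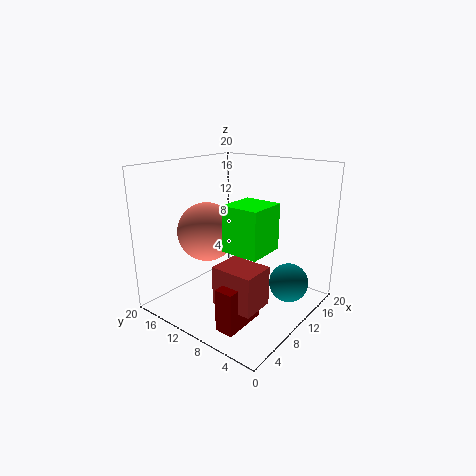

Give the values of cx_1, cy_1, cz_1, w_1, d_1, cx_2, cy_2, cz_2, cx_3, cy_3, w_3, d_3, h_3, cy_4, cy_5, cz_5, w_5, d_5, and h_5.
cx_1 = 2.5, cy_1 = 5.25, cz_1 = 0.25, w_1 = 6, d_1 = 2.5, cx_2 = 7.25, cy_2 = 13.25, cz_2 = 11, cx_3 = 5.5, cy_3 = 4, w_3 = 5.25, d_3 = 5, h_3 = 6, cy_4 = 3.75, cy_5 = 3.75, cz_5 = 2.75, w_5 = 4.5, d_5 = 5.75, h_5 = 5.25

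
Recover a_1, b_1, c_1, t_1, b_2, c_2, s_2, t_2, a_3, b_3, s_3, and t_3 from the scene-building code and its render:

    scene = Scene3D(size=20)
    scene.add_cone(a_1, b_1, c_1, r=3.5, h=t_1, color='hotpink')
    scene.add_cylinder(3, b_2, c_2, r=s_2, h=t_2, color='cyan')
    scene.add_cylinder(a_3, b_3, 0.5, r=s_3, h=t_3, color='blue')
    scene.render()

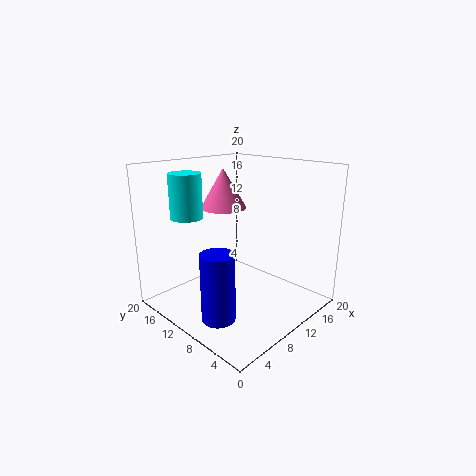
a_1 = 12.75, b_1 = 15.75, c_1 = 12.75, t_1 = 6, b_2 = 12, c_2 = 14, s_2 = 2, t_2 = 5.5, a_3 = 4.5, b_3 = 8.25, s_3 = 2.25, t_3 = 9.25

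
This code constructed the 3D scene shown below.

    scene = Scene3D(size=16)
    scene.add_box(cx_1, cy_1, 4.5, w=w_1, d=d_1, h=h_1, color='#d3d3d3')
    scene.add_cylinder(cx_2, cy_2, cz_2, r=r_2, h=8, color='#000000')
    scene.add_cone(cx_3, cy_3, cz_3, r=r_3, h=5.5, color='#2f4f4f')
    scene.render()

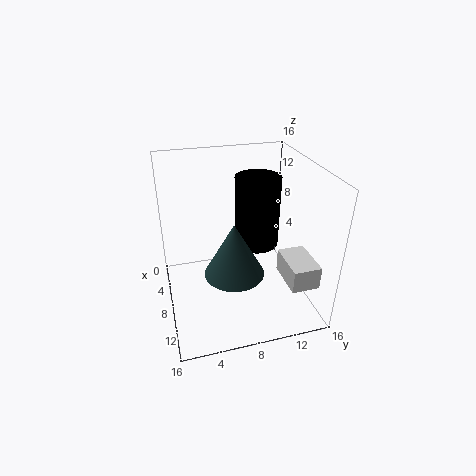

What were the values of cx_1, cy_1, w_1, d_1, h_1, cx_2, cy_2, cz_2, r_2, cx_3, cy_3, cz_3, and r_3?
cx_1 = 10
cy_1 = 12
w_1 = 4.5
d_1 = 3
h_1 = 2.5
cx_2 = 7
cy_2 = 10.5
cz_2 = 6.5
r_2 = 2.5
cx_3 = 12
cy_3 = 6.5
cz_3 = 6.5
r_3 = 3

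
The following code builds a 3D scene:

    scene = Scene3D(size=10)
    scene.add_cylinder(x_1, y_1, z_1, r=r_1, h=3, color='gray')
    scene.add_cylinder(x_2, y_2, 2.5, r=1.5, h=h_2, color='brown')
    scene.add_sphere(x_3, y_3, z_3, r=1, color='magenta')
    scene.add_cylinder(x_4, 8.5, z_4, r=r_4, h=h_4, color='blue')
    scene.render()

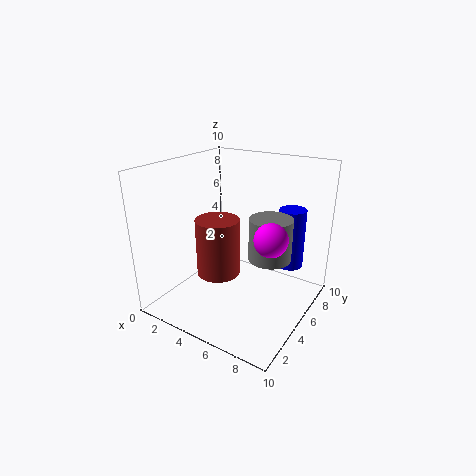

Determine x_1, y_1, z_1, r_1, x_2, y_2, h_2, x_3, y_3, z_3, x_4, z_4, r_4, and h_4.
x_1 = 7
y_1 = 6
z_1 = 3.5
r_1 = 1.5
x_2 = 4
y_2 = 4
h_2 = 4
x_3 = 8.5
y_3 = 3
z_3 = 6.5
x_4 = 7.5
z_4 = 2
r_4 = 1
h_4 = 4.5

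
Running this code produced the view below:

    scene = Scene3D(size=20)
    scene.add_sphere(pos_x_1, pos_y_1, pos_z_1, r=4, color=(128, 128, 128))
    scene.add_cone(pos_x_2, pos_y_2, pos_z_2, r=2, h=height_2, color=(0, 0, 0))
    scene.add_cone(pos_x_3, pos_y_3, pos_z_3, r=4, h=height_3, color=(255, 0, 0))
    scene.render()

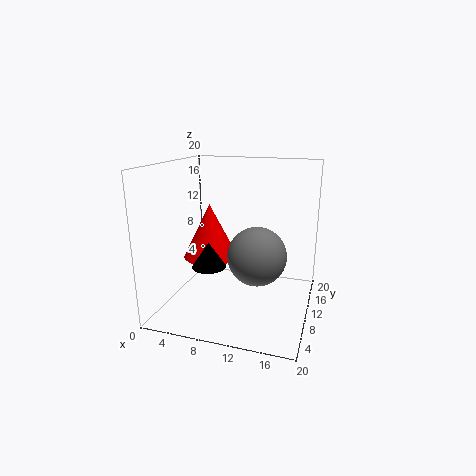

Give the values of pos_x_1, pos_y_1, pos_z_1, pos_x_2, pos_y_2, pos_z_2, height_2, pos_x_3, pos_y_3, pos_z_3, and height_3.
pos_x_1 = 13
pos_y_1 = 9
pos_z_1 = 8
pos_x_2 = 9
pos_y_2 = 2
pos_z_2 = 9
height_2 = 3
pos_x_3 = 5
pos_y_3 = 12
pos_z_3 = 6
height_3 = 8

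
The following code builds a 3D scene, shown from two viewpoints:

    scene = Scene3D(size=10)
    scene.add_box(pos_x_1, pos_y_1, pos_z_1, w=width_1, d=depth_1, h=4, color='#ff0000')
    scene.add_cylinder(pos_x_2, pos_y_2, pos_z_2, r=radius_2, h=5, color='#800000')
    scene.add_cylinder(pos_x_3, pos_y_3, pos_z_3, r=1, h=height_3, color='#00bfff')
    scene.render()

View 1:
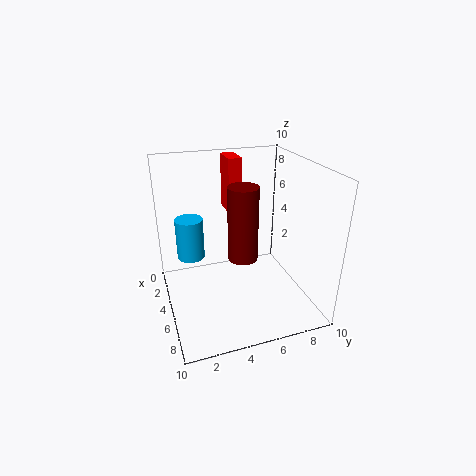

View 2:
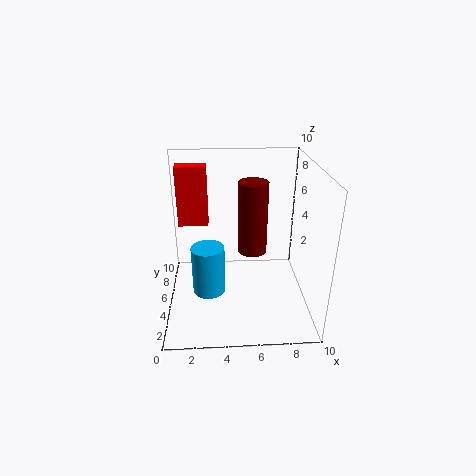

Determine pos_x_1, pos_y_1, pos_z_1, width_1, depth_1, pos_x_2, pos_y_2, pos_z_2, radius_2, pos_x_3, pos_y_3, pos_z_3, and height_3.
pos_x_1 = 1; pos_y_1 = 5; pos_z_1 = 6; width_1 = 2; depth_1 = 1; pos_x_2 = 6; pos_y_2 = 5; pos_z_2 = 4; radius_2 = 1; pos_x_3 = 3; pos_y_3 = 2; pos_z_3 = 3; height_3 = 3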